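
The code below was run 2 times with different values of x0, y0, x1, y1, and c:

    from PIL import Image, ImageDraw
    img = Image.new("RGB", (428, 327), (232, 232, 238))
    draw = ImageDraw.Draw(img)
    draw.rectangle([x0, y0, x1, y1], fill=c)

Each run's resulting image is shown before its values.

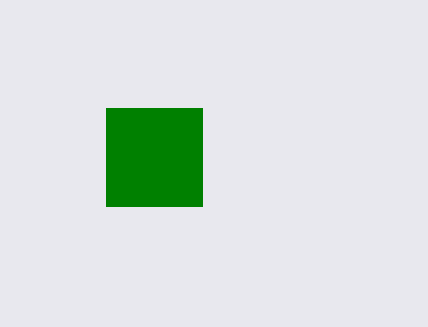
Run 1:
x0 = 106
y0 = 108
x1 = 202
y1 = 206
c = 'green'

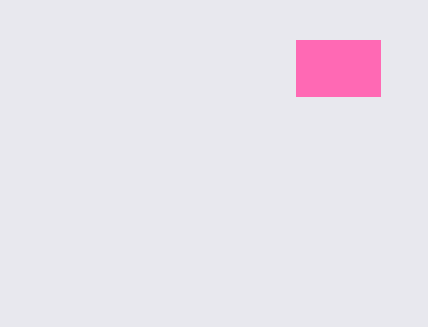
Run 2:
x0 = 296; y0 = 40; x1 = 380; y1 = 96; c = 'hotpink'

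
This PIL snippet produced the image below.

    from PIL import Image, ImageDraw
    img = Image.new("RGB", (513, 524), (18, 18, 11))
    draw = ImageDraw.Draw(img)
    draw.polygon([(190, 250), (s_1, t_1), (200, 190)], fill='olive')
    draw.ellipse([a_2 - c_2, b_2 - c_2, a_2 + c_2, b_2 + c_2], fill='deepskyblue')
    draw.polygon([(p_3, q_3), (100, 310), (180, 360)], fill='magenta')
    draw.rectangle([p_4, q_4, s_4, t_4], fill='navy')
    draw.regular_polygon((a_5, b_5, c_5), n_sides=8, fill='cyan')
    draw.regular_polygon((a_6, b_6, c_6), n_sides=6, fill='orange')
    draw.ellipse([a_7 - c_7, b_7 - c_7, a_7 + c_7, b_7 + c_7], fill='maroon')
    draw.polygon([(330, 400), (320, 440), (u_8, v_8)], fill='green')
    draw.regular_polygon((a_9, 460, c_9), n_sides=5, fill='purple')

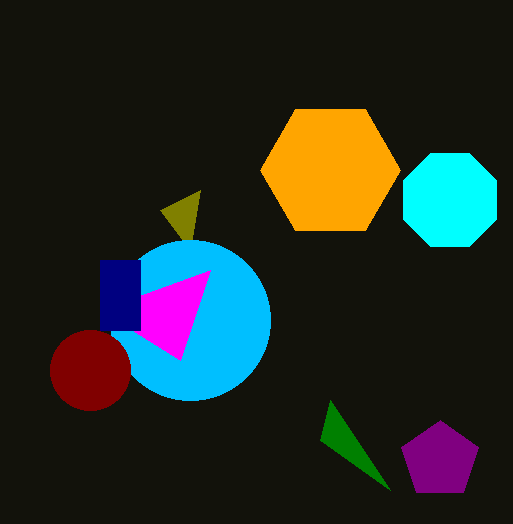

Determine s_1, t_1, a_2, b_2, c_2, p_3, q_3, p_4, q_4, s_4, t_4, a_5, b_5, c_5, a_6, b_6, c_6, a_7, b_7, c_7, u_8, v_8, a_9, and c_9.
s_1 = 160, t_1 = 210, a_2 = 190, b_2 = 320, c_2 = 80, p_3 = 210, q_3 = 270, p_4 = 100, q_4 = 260, s_4 = 140, t_4 = 330, a_5 = 450, b_5 = 200, c_5 = 50, a_6 = 330, b_6 = 170, c_6 = 70, a_7 = 90, b_7 = 370, c_7 = 40, u_8 = 390, v_8 = 490, a_9 = 440, c_9 = 40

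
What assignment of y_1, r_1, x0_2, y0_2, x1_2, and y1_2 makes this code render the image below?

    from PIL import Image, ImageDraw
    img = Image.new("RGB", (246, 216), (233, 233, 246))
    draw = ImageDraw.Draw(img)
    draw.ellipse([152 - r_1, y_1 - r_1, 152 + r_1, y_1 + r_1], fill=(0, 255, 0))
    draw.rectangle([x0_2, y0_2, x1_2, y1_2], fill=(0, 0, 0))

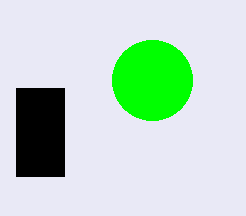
y_1 = 80, r_1 = 40, x0_2 = 16, y0_2 = 88, x1_2 = 64, y1_2 = 176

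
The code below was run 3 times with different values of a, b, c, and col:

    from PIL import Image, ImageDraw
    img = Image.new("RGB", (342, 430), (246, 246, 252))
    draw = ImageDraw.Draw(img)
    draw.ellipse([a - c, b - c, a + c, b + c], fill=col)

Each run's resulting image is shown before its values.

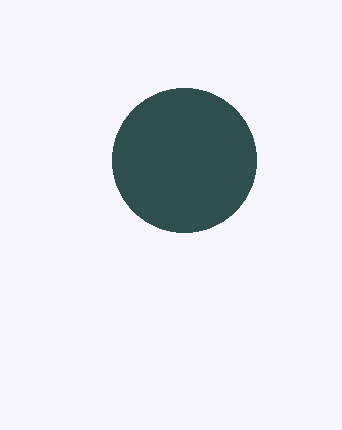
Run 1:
a = 184
b = 160
c = 72
col = 'darkslategray'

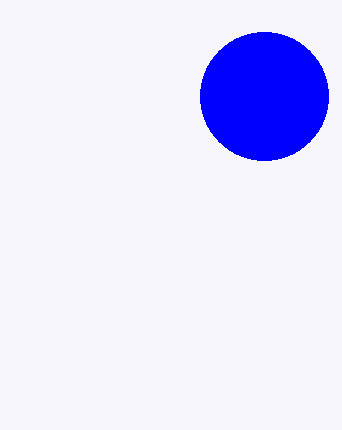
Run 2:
a = 264; b = 96; c = 64; col = 'blue'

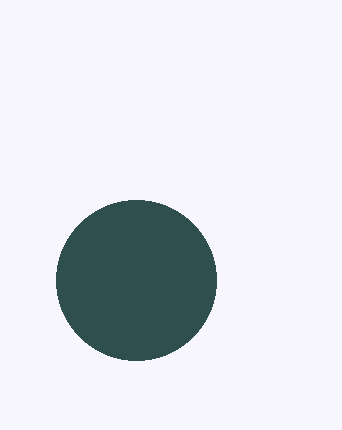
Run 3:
a = 136; b = 280; c = 80; col = 'darkslategray'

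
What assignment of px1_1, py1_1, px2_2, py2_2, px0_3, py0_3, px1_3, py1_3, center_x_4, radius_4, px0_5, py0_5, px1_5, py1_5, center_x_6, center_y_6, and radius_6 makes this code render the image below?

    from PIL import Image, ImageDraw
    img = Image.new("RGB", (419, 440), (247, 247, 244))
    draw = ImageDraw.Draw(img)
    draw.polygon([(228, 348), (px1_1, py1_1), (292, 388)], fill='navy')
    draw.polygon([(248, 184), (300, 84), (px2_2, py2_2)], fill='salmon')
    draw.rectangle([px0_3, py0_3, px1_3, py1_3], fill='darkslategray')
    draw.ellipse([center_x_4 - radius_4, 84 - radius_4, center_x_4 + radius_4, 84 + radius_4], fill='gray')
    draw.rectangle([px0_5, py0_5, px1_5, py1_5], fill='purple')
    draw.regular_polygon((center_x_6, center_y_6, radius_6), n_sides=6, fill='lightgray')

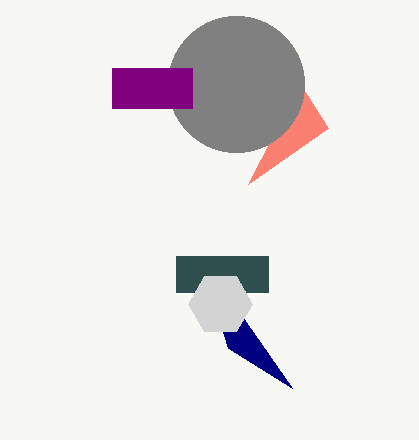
px1_1 = 200; py1_1 = 256; px2_2 = 328; py2_2 = 128; px0_3 = 176; py0_3 = 256; px1_3 = 268; py1_3 = 292; center_x_4 = 236; radius_4 = 68; px0_5 = 112; py0_5 = 68; px1_5 = 192; py1_5 = 108; center_x_6 = 220; center_y_6 = 304; radius_6 = 32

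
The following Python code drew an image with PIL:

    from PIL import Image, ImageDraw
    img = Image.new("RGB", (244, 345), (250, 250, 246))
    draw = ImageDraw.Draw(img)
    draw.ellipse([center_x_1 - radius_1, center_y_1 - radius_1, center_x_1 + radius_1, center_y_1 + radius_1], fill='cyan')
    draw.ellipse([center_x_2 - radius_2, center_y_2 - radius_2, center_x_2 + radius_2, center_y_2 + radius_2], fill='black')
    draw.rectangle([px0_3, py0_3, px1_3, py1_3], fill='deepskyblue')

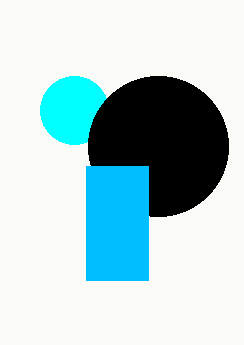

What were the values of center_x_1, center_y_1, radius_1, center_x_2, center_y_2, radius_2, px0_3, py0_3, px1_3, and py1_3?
center_x_1 = 74, center_y_1 = 110, radius_1 = 34, center_x_2 = 158, center_y_2 = 146, radius_2 = 70, px0_3 = 86, py0_3 = 166, px1_3 = 148, py1_3 = 280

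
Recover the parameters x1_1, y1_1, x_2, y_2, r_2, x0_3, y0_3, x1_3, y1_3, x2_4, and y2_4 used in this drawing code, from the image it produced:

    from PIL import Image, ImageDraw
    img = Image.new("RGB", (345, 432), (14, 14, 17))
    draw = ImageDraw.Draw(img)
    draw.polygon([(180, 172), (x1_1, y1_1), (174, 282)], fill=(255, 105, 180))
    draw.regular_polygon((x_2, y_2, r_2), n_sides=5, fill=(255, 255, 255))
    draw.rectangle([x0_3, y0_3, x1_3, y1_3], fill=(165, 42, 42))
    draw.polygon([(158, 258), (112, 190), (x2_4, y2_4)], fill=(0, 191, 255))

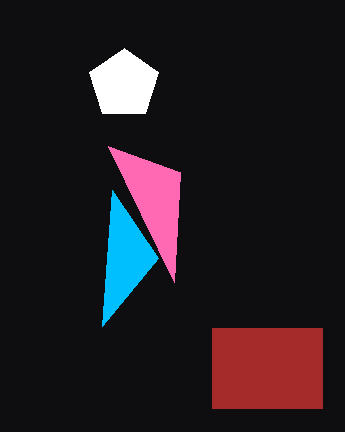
x1_1 = 108, y1_1 = 146, x_2 = 124, y_2 = 84, r_2 = 36, x0_3 = 212, y0_3 = 328, x1_3 = 322, y1_3 = 408, x2_4 = 102, y2_4 = 326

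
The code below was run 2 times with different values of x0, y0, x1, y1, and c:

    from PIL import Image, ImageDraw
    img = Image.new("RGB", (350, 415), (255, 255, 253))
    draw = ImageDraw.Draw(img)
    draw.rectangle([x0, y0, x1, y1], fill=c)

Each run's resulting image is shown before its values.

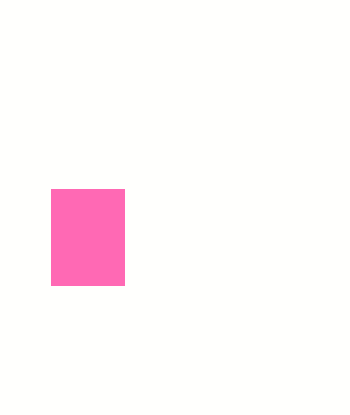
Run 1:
x0 = 51
y0 = 189
x1 = 124
y1 = 285
c = 'hotpink'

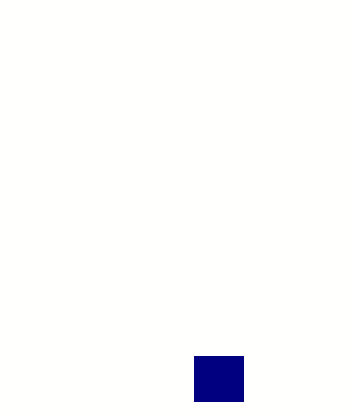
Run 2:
x0 = 194
y0 = 356
x1 = 243
y1 = 401
c = 'navy'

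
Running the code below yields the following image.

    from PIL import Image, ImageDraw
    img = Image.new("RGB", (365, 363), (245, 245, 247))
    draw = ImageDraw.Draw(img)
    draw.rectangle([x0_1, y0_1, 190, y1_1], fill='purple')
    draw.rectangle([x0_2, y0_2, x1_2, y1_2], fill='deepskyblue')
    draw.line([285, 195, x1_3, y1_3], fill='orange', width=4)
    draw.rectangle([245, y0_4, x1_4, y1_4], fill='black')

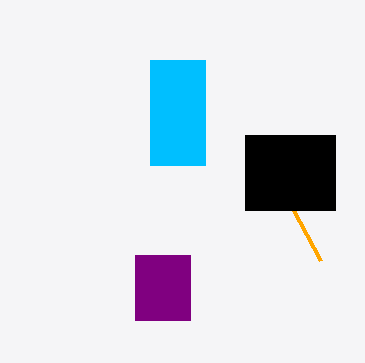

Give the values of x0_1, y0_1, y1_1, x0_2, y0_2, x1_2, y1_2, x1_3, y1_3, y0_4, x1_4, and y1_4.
x0_1 = 135; y0_1 = 255; y1_1 = 320; x0_2 = 150; y0_2 = 60; x1_2 = 205; y1_2 = 165; x1_3 = 320; y1_3 = 260; y0_4 = 135; x1_4 = 335; y1_4 = 210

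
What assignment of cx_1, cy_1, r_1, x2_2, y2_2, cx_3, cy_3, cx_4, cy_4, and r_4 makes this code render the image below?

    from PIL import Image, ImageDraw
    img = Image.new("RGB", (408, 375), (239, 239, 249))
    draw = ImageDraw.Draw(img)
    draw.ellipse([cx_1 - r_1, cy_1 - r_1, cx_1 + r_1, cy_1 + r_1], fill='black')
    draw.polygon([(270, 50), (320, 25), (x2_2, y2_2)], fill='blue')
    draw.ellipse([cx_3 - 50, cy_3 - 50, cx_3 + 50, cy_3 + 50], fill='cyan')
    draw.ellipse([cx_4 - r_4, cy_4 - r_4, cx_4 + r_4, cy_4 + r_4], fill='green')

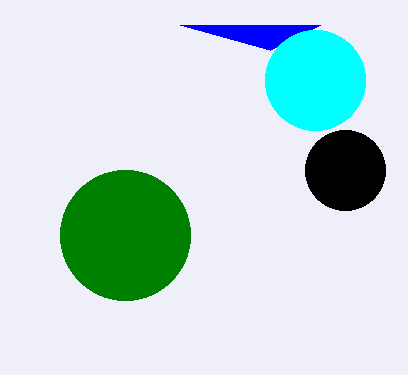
cx_1 = 345
cy_1 = 170
r_1 = 40
x2_2 = 180
y2_2 = 25
cx_3 = 315
cy_3 = 80
cx_4 = 125
cy_4 = 235
r_4 = 65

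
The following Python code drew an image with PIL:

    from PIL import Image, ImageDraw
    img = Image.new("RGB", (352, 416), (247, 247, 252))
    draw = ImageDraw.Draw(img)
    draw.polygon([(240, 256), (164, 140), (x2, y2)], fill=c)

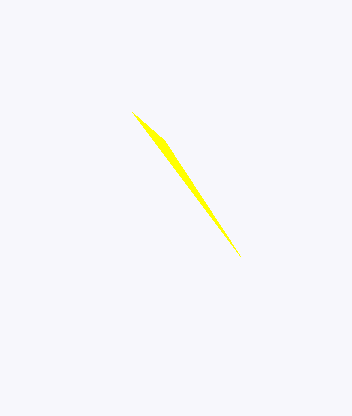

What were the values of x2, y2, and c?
x2 = 132; y2 = 112; c = 'yellow'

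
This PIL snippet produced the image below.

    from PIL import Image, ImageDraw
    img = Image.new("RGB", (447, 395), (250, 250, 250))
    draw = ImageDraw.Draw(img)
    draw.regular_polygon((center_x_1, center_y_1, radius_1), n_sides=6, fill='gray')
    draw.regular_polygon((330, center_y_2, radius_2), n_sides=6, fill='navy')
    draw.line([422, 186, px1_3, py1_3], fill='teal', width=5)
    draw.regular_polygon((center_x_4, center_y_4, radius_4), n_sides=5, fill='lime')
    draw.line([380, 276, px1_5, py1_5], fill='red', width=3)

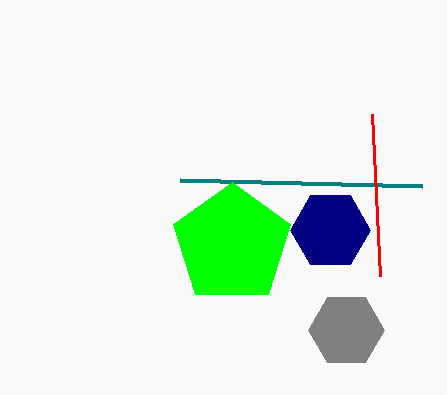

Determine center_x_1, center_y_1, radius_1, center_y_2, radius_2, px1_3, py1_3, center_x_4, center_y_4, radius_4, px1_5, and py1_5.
center_x_1 = 346, center_y_1 = 330, radius_1 = 38, center_y_2 = 230, radius_2 = 40, px1_3 = 180, py1_3 = 180, center_x_4 = 232, center_y_4 = 244, radius_4 = 62, px1_5 = 372, py1_5 = 114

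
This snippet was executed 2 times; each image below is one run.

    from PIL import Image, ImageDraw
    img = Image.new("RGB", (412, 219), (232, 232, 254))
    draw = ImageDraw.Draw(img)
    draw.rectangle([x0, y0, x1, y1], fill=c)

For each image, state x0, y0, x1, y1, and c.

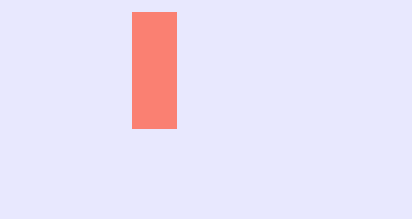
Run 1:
x0 = 132; y0 = 12; x1 = 176; y1 = 128; c = 'salmon'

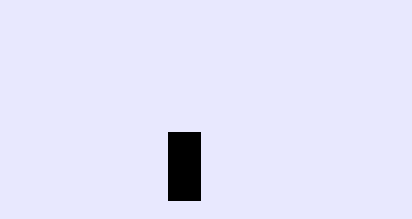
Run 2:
x0 = 168
y0 = 132
x1 = 200
y1 = 200
c = 'black'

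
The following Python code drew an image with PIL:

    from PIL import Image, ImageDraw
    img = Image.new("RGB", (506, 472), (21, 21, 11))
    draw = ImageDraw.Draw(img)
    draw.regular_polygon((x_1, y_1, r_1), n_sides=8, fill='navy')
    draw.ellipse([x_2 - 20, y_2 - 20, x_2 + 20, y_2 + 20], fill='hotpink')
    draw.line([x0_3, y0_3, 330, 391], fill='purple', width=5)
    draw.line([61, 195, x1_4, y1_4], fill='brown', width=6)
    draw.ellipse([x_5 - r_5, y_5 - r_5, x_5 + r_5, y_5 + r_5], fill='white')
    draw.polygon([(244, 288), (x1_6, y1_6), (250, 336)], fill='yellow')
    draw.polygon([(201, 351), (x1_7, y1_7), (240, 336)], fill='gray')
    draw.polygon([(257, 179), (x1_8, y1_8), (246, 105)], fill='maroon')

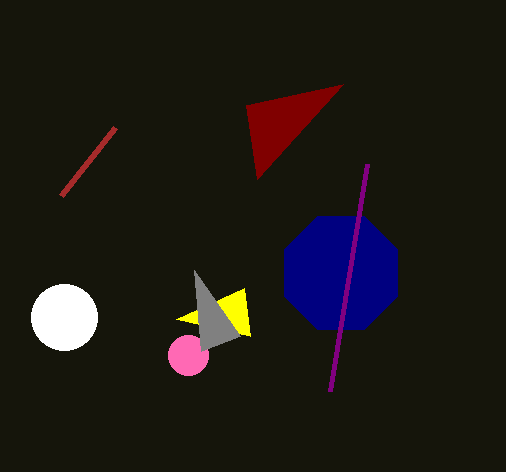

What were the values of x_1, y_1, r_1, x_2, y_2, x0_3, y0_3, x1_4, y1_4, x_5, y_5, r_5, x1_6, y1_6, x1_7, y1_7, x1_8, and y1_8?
x_1 = 341; y_1 = 273; r_1 = 61; x_2 = 188; y_2 = 355; x0_3 = 367; y0_3 = 164; x1_4 = 115; y1_4 = 127; x_5 = 64; y_5 = 317; r_5 = 33; x1_6 = 176; y1_6 = 319; x1_7 = 194; y1_7 = 270; x1_8 = 343; y1_8 = 84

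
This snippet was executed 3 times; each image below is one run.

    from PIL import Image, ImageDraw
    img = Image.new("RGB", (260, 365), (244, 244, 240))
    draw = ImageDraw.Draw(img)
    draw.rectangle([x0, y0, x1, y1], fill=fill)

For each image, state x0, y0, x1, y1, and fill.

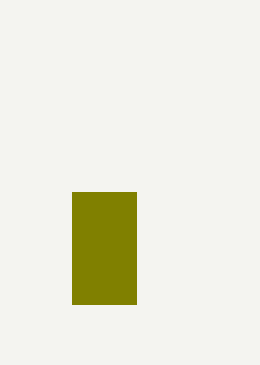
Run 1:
x0 = 72; y0 = 192; x1 = 136; y1 = 304; fill = 'olive'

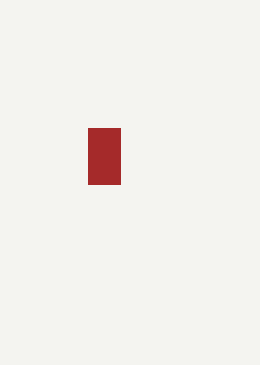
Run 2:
x0 = 88
y0 = 128
x1 = 120
y1 = 184
fill = 'brown'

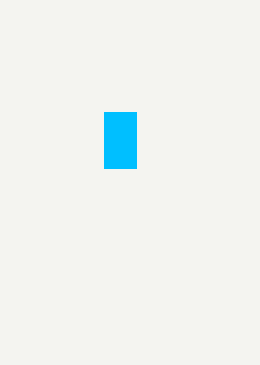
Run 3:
x0 = 104
y0 = 112
x1 = 136
y1 = 168
fill = 'deepskyblue'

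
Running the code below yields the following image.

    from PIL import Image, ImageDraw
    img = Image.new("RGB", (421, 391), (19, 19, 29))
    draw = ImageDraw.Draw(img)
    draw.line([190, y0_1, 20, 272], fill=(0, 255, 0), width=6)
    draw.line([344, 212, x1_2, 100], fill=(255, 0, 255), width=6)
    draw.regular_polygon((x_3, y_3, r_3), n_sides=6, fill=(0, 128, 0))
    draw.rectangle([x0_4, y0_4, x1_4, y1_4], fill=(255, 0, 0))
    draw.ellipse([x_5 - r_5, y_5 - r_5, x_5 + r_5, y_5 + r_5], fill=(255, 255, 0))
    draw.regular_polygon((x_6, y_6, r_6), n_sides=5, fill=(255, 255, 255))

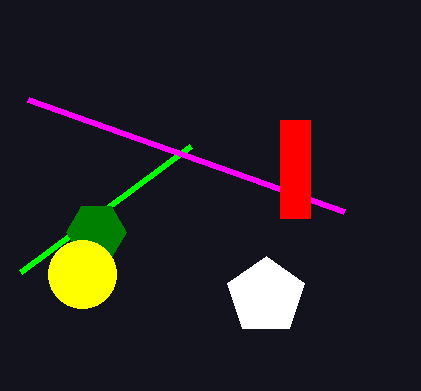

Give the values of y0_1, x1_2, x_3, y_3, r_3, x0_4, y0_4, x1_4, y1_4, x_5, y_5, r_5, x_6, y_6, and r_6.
y0_1 = 146, x1_2 = 28, x_3 = 96, y_3 = 232, r_3 = 30, x0_4 = 280, y0_4 = 120, x1_4 = 310, y1_4 = 218, x_5 = 82, y_5 = 274, r_5 = 34, x_6 = 266, y_6 = 296, r_6 = 40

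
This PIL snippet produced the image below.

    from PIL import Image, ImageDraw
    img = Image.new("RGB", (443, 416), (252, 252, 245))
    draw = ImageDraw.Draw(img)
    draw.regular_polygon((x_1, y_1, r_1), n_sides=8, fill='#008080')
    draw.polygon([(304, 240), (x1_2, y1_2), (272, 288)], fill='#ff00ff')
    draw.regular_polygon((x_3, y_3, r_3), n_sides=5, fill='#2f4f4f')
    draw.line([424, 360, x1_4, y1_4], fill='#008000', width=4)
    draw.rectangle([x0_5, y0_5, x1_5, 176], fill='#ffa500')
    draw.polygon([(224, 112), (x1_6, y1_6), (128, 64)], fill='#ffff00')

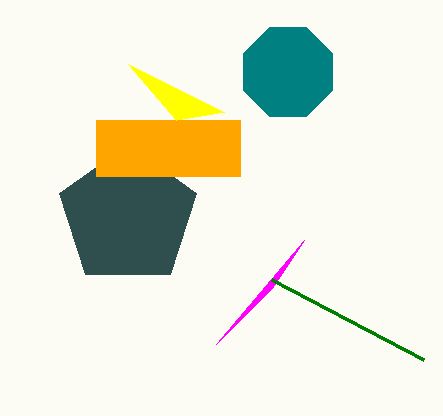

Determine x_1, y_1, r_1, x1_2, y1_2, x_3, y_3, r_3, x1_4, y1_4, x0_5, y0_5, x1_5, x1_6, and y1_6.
x_1 = 288
y_1 = 72
r_1 = 48
x1_2 = 216
y1_2 = 344
x_3 = 128
y_3 = 216
r_3 = 72
x1_4 = 272
y1_4 = 280
x0_5 = 96
y0_5 = 120
x1_5 = 240
x1_6 = 176
y1_6 = 120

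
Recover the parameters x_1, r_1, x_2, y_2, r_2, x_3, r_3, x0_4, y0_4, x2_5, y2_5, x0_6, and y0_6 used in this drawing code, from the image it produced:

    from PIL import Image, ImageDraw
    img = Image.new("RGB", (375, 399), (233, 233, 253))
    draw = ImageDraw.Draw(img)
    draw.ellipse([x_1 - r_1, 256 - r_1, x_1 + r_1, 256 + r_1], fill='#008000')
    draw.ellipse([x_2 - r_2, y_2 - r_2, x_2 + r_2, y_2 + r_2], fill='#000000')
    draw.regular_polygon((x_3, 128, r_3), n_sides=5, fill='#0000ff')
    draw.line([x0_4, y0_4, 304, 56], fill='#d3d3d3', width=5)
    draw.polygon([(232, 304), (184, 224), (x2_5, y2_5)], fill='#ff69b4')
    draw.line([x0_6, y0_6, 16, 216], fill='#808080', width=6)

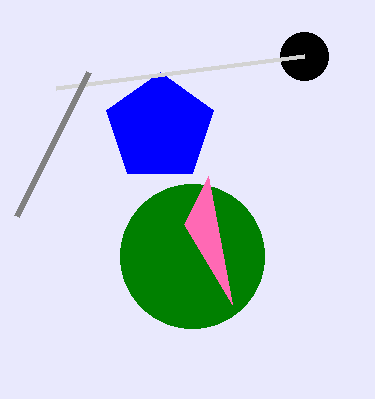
x_1 = 192; r_1 = 72; x_2 = 304; y_2 = 56; r_2 = 24; x_3 = 160; r_3 = 56; x0_4 = 56; y0_4 = 88; x2_5 = 208; y2_5 = 176; x0_6 = 88; y0_6 = 72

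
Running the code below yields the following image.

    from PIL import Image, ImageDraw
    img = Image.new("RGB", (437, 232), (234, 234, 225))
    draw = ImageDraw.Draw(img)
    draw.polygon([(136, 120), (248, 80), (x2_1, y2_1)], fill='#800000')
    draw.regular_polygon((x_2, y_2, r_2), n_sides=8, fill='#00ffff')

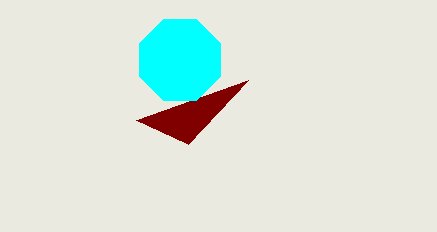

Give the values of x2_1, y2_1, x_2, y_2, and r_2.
x2_1 = 188; y2_1 = 144; x_2 = 180; y_2 = 60; r_2 = 44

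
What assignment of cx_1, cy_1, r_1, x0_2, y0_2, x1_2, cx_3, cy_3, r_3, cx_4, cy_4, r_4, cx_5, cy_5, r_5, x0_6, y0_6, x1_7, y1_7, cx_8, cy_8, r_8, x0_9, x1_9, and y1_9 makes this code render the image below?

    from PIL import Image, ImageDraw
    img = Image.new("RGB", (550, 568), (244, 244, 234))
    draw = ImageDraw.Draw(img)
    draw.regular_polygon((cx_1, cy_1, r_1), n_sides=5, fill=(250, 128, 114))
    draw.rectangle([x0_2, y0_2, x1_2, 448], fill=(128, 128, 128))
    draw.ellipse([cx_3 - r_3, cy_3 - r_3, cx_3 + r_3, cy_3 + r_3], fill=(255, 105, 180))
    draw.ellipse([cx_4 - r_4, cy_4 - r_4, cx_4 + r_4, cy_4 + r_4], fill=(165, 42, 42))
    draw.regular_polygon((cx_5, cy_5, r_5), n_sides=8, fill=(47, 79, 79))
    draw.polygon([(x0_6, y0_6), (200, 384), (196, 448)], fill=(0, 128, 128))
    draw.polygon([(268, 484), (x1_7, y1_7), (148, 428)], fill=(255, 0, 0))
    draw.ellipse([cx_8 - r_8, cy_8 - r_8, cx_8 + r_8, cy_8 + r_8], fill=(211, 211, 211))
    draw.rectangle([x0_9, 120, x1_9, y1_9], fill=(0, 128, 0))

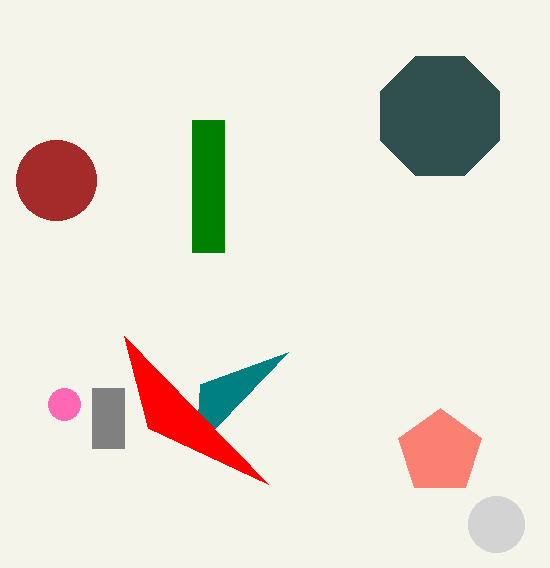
cx_1 = 440
cy_1 = 452
r_1 = 44
x0_2 = 92
y0_2 = 388
x1_2 = 124
cx_3 = 64
cy_3 = 404
r_3 = 16
cx_4 = 56
cy_4 = 180
r_4 = 40
cx_5 = 440
cy_5 = 116
r_5 = 64
x0_6 = 288
y0_6 = 352
x1_7 = 124
y1_7 = 336
cx_8 = 496
cy_8 = 524
r_8 = 28
x0_9 = 192
x1_9 = 224
y1_9 = 252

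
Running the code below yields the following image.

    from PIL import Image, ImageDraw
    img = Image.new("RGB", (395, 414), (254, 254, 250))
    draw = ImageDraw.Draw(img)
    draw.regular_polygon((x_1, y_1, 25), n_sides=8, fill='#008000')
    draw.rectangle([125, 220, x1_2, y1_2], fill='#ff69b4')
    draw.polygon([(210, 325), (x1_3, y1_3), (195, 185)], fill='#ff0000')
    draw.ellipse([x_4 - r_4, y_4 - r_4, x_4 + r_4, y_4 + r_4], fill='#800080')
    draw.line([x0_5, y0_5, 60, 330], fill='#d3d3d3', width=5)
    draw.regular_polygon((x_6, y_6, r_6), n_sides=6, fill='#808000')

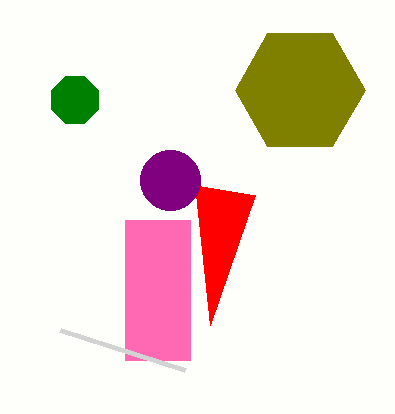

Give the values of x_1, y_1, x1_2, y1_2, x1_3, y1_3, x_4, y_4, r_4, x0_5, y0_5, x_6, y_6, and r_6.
x_1 = 75
y_1 = 100
x1_2 = 190
y1_2 = 360
x1_3 = 255
y1_3 = 195
x_4 = 170
y_4 = 180
r_4 = 30
x0_5 = 185
y0_5 = 370
x_6 = 300
y_6 = 90
r_6 = 65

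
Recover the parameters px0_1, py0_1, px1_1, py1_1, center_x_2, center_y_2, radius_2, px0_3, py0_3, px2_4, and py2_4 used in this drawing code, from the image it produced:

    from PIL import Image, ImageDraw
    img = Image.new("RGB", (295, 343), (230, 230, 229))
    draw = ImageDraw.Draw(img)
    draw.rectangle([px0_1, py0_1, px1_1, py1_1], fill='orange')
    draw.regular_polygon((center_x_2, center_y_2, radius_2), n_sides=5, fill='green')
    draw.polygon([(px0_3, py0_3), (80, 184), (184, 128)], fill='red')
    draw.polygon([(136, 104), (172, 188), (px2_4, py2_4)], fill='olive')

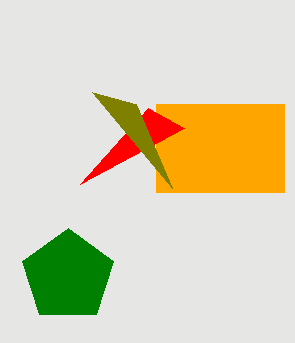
px0_1 = 156
py0_1 = 104
px1_1 = 284
py1_1 = 192
center_x_2 = 68
center_y_2 = 276
radius_2 = 48
px0_3 = 148
py0_3 = 108
px2_4 = 92
py2_4 = 92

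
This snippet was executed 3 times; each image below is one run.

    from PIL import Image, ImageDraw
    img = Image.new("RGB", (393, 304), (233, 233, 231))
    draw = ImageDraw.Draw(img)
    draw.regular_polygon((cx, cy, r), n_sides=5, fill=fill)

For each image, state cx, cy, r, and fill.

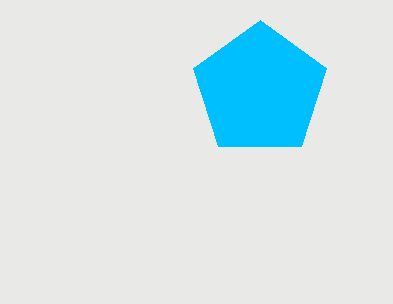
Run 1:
cx = 260
cy = 90
r = 70
fill = 'deepskyblue'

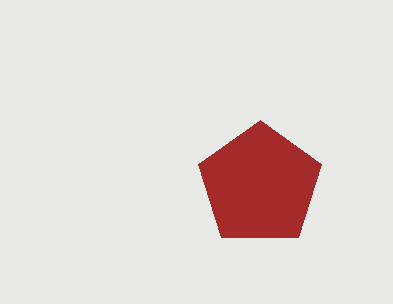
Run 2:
cx = 260, cy = 185, r = 65, fill = 'brown'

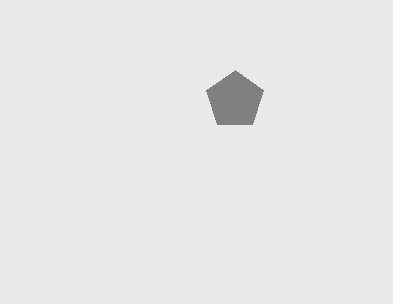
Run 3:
cx = 235
cy = 100
r = 30
fill = 'gray'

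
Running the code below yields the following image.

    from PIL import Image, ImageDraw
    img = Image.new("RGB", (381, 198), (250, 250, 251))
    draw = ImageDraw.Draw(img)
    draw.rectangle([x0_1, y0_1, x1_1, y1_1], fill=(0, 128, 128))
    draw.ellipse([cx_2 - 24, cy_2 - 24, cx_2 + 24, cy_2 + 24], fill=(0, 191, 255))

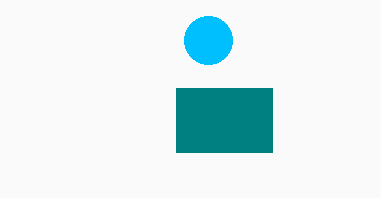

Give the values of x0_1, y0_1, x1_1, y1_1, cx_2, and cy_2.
x0_1 = 176, y0_1 = 88, x1_1 = 272, y1_1 = 152, cx_2 = 208, cy_2 = 40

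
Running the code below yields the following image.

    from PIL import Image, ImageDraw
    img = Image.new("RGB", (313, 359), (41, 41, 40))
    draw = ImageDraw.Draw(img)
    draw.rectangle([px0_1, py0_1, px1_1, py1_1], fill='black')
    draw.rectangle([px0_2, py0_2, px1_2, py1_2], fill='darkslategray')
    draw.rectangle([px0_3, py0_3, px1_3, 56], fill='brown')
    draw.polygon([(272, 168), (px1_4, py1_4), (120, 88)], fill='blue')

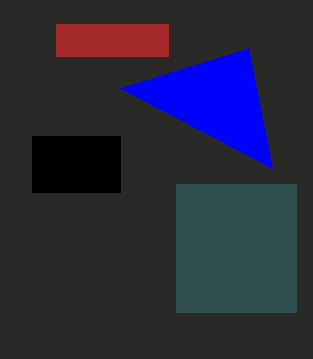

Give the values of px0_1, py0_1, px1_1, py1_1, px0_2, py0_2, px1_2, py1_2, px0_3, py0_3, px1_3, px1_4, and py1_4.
px0_1 = 32, py0_1 = 136, px1_1 = 120, py1_1 = 192, px0_2 = 176, py0_2 = 184, px1_2 = 296, py1_2 = 312, px0_3 = 56, py0_3 = 24, px1_3 = 168, px1_4 = 248, py1_4 = 48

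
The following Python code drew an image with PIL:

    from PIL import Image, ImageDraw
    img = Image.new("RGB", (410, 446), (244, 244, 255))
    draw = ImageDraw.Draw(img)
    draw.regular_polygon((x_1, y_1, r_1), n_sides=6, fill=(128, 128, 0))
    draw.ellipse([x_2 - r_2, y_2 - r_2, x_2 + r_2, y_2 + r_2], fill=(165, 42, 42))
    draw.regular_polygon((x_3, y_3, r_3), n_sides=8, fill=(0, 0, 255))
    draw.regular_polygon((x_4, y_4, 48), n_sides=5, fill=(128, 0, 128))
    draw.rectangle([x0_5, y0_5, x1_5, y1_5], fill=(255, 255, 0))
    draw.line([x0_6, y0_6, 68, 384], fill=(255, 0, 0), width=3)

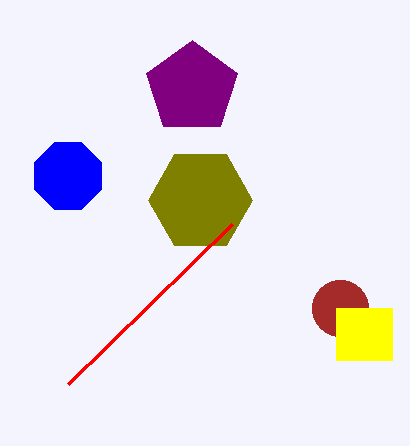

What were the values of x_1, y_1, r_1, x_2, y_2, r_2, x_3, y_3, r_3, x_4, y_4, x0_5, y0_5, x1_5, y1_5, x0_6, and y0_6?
x_1 = 200; y_1 = 200; r_1 = 52; x_2 = 340; y_2 = 308; r_2 = 28; x_3 = 68; y_3 = 176; r_3 = 36; x_4 = 192; y_4 = 88; x0_5 = 336; y0_5 = 308; x1_5 = 392; y1_5 = 360; x0_6 = 232; y0_6 = 224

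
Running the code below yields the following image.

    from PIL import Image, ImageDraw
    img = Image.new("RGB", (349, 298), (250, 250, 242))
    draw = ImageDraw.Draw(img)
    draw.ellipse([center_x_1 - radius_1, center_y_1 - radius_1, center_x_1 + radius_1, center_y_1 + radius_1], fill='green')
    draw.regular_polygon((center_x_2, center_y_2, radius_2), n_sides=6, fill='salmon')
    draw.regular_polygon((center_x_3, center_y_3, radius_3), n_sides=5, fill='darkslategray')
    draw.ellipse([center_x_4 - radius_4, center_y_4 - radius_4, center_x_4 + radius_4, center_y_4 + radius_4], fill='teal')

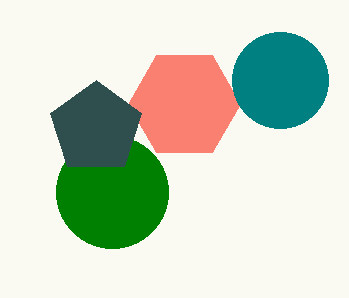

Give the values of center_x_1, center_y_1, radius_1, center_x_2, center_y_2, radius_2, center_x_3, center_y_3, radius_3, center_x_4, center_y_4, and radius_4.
center_x_1 = 112, center_y_1 = 192, radius_1 = 56, center_x_2 = 184, center_y_2 = 104, radius_2 = 56, center_x_3 = 96, center_y_3 = 128, radius_3 = 48, center_x_4 = 280, center_y_4 = 80, radius_4 = 48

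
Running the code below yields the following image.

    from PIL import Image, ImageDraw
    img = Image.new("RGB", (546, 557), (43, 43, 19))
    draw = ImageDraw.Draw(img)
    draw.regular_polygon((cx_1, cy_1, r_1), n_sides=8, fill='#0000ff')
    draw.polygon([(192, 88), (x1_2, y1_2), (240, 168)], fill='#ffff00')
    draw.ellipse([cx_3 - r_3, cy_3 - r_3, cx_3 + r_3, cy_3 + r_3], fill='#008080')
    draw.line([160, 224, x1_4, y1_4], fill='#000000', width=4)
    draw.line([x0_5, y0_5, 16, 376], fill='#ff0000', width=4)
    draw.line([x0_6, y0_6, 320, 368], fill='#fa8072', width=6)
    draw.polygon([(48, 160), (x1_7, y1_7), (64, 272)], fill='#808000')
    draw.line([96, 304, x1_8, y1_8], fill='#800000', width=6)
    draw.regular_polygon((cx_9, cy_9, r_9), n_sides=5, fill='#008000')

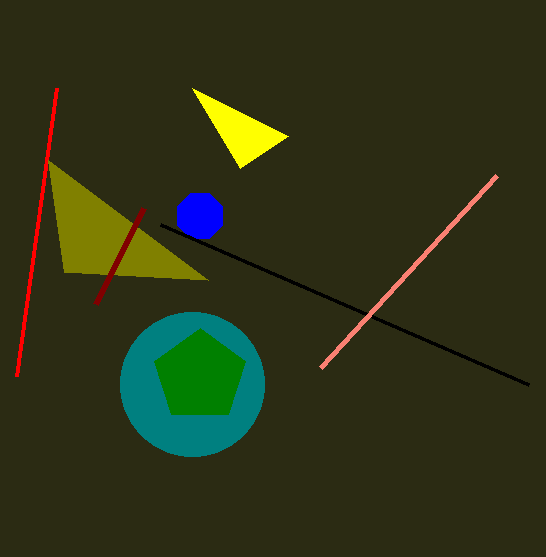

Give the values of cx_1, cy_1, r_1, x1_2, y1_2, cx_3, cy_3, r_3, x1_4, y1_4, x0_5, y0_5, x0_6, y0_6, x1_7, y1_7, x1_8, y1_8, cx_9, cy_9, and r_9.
cx_1 = 200, cy_1 = 216, r_1 = 24, x1_2 = 288, y1_2 = 136, cx_3 = 192, cy_3 = 384, r_3 = 72, x1_4 = 528, y1_4 = 384, x0_5 = 56, y0_5 = 88, x0_6 = 496, y0_6 = 176, x1_7 = 208, y1_7 = 280, x1_8 = 144, y1_8 = 208, cx_9 = 200, cy_9 = 376, r_9 = 48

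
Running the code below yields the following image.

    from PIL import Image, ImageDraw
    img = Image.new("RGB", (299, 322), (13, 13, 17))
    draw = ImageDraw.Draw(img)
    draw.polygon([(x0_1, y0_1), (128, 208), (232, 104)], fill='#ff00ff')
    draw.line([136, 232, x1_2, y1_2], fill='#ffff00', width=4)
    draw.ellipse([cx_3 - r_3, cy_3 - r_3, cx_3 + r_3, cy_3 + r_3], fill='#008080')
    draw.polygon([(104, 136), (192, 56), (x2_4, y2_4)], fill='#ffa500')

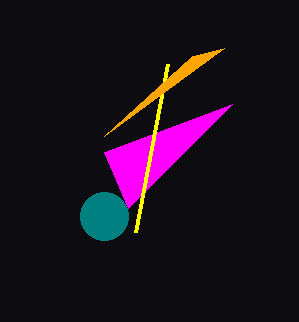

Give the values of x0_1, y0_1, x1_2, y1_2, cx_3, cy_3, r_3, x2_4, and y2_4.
x0_1 = 104, y0_1 = 152, x1_2 = 168, y1_2 = 64, cx_3 = 104, cy_3 = 216, r_3 = 24, x2_4 = 224, y2_4 = 48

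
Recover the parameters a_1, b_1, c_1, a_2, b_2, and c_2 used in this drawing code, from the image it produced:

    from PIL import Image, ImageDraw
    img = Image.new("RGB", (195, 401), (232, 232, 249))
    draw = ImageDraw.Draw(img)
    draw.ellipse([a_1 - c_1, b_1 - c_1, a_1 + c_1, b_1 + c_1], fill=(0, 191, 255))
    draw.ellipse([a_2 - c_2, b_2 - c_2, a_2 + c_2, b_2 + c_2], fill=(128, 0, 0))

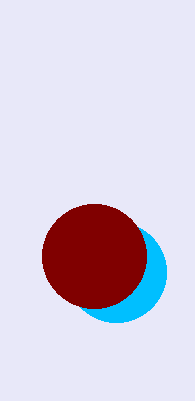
a_1 = 116; b_1 = 272; c_1 = 50; a_2 = 94; b_2 = 256; c_2 = 52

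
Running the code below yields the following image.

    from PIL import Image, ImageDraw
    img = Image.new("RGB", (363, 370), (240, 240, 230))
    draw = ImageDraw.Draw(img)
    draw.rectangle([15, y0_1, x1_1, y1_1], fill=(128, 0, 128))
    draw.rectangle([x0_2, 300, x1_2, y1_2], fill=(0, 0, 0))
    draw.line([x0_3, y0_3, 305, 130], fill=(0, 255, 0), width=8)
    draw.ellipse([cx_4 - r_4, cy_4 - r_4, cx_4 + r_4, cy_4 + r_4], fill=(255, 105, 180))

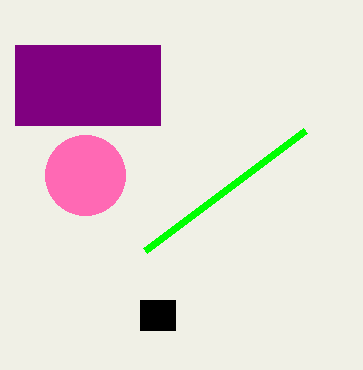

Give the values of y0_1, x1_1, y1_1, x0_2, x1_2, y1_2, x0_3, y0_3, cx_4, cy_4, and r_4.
y0_1 = 45, x1_1 = 160, y1_1 = 125, x0_2 = 140, x1_2 = 175, y1_2 = 330, x0_3 = 145, y0_3 = 250, cx_4 = 85, cy_4 = 175, r_4 = 40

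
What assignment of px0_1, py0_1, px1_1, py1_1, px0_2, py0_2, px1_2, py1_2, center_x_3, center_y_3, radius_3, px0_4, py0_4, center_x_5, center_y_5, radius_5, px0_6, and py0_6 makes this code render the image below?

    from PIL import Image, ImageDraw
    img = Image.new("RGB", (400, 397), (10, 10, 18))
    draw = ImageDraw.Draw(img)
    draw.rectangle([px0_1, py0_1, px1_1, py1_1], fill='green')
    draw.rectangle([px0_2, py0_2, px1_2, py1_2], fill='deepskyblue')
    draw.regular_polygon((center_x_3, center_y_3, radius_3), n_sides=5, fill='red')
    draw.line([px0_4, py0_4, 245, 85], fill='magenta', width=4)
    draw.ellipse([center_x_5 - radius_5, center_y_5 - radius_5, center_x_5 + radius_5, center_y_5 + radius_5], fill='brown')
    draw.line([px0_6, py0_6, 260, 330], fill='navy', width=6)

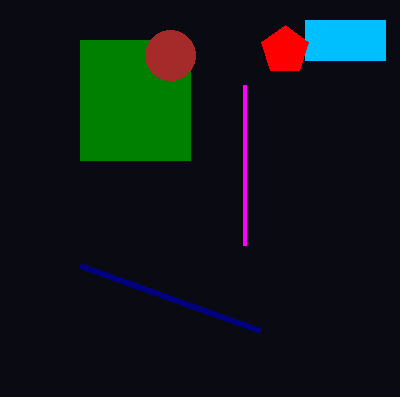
px0_1 = 80; py0_1 = 40; px1_1 = 190; py1_1 = 160; px0_2 = 305; py0_2 = 20; px1_2 = 385; py1_2 = 60; center_x_3 = 285; center_y_3 = 50; radius_3 = 25; px0_4 = 245; py0_4 = 245; center_x_5 = 170; center_y_5 = 55; radius_5 = 25; px0_6 = 80; py0_6 = 265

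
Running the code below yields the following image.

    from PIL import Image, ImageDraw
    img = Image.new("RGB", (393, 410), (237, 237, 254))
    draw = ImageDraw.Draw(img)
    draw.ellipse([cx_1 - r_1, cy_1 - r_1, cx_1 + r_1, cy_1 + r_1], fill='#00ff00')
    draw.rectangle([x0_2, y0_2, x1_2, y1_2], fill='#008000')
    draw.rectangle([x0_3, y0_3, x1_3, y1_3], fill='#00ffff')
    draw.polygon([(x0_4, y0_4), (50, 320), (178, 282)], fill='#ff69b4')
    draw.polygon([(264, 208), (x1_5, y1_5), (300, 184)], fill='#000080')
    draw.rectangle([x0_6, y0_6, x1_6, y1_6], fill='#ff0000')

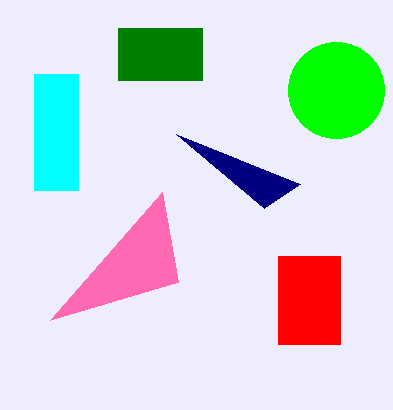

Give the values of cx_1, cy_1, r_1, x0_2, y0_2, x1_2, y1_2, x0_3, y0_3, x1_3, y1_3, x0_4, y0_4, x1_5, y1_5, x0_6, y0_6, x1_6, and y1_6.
cx_1 = 336; cy_1 = 90; r_1 = 48; x0_2 = 118; y0_2 = 28; x1_2 = 202; y1_2 = 80; x0_3 = 34; y0_3 = 74; x1_3 = 78; y1_3 = 190; x0_4 = 162; y0_4 = 192; x1_5 = 176; y1_5 = 134; x0_6 = 278; y0_6 = 256; x1_6 = 340; y1_6 = 344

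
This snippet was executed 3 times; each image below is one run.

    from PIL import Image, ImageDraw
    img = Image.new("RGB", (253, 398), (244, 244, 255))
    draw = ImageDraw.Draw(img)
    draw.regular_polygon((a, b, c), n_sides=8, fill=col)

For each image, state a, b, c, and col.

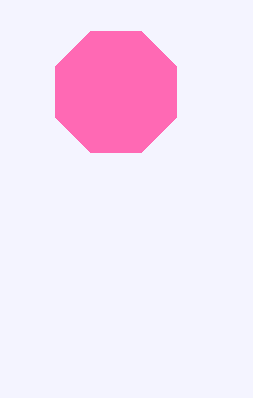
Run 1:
a = 116, b = 92, c = 66, col = 'hotpink'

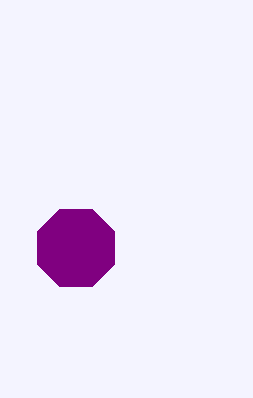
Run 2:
a = 76, b = 248, c = 42, col = 'purple'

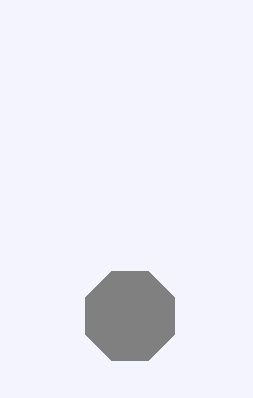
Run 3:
a = 130, b = 316, c = 48, col = 'gray'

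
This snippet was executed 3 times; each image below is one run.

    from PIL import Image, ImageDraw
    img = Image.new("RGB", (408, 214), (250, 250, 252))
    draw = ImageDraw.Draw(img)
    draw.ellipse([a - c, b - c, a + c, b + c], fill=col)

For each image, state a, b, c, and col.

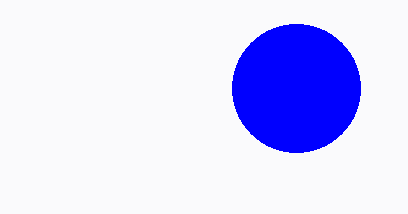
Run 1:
a = 296, b = 88, c = 64, col = 'blue'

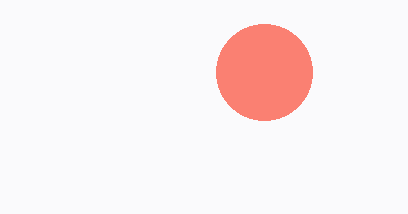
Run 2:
a = 264; b = 72; c = 48; col = 'salmon'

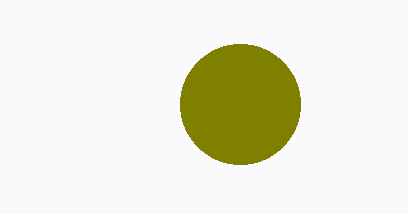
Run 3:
a = 240
b = 104
c = 60
col = 'olive'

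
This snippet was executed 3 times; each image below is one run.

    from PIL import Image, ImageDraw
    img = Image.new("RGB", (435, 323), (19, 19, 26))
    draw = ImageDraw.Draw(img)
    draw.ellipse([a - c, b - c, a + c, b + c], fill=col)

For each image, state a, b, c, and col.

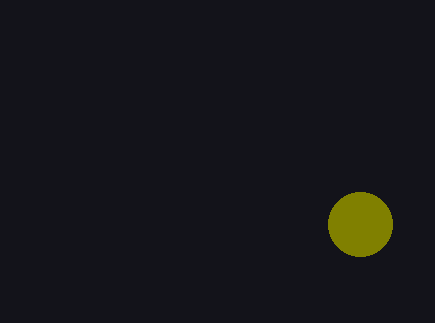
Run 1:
a = 360, b = 224, c = 32, col = 'olive'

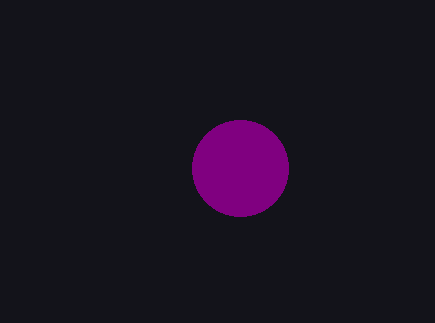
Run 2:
a = 240; b = 168; c = 48; col = 'purple'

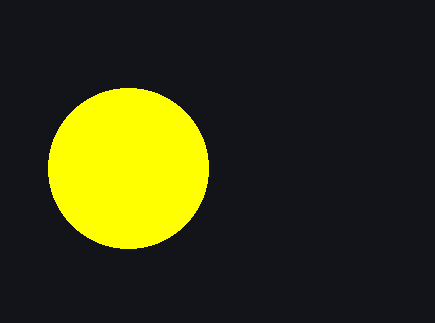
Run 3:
a = 128
b = 168
c = 80
col = 'yellow'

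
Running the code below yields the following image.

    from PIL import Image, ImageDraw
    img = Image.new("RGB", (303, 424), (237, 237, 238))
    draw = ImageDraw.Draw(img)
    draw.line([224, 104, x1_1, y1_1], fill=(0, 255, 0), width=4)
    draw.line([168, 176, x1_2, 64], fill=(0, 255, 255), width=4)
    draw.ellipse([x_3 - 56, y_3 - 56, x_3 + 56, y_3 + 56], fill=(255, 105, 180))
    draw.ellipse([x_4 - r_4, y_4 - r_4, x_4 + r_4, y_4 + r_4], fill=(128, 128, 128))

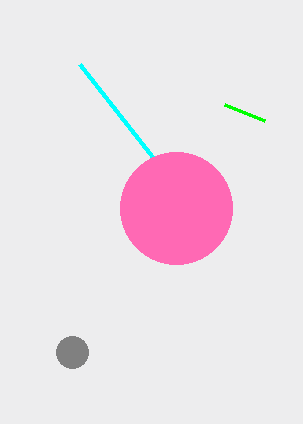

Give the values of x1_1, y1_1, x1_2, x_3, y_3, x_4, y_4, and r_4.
x1_1 = 264
y1_1 = 120
x1_2 = 80
x_3 = 176
y_3 = 208
x_4 = 72
y_4 = 352
r_4 = 16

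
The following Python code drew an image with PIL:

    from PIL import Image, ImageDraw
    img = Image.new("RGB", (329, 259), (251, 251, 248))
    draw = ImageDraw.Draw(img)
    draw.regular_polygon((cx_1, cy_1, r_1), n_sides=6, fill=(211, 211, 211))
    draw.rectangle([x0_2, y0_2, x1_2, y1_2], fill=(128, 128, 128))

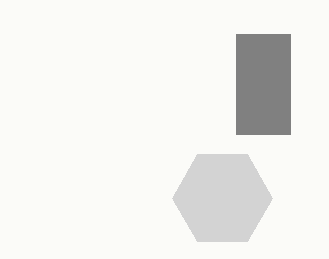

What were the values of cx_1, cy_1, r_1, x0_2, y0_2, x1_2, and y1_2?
cx_1 = 222; cy_1 = 198; r_1 = 50; x0_2 = 236; y0_2 = 34; x1_2 = 290; y1_2 = 134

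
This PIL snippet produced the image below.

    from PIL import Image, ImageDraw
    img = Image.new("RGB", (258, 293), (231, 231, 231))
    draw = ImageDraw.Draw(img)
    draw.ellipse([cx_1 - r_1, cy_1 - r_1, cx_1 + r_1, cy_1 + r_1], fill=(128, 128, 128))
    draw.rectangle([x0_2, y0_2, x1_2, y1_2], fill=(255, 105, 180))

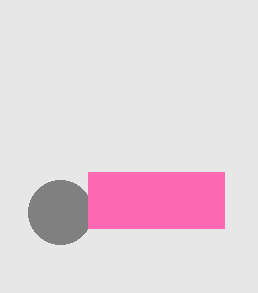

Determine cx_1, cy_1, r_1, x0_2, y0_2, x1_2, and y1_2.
cx_1 = 60; cy_1 = 212; r_1 = 32; x0_2 = 88; y0_2 = 172; x1_2 = 224; y1_2 = 228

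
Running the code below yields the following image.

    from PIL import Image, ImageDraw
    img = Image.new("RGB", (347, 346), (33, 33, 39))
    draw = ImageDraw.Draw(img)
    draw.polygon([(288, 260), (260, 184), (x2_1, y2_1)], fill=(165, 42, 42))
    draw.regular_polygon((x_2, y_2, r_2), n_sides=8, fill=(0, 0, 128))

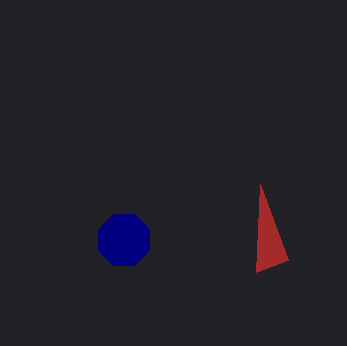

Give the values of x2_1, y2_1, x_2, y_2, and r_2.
x2_1 = 256
y2_1 = 272
x_2 = 124
y_2 = 240
r_2 = 28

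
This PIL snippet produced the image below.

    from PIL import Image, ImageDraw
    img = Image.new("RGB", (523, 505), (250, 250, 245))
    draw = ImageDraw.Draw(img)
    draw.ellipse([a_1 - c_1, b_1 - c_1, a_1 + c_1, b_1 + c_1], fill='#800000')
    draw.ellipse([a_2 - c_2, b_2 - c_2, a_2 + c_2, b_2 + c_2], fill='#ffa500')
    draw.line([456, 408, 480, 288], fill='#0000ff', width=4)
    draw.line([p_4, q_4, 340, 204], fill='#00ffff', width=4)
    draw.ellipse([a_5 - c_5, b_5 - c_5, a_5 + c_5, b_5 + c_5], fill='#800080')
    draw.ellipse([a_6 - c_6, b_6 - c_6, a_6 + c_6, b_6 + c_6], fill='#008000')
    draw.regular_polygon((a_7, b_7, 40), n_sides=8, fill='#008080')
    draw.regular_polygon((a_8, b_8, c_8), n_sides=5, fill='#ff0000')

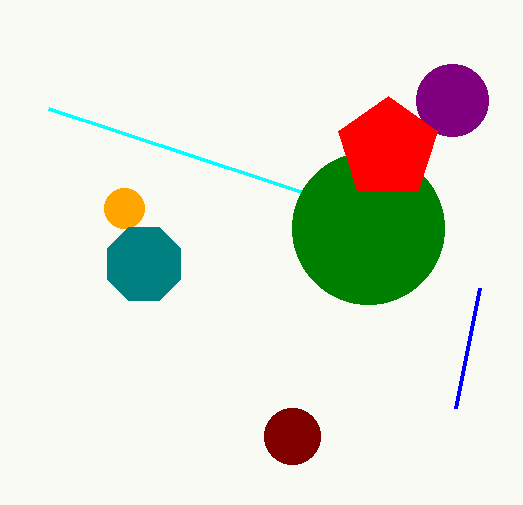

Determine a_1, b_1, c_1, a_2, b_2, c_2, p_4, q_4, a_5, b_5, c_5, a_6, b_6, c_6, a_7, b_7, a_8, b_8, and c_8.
a_1 = 292; b_1 = 436; c_1 = 28; a_2 = 124; b_2 = 208; c_2 = 20; p_4 = 48; q_4 = 108; a_5 = 452; b_5 = 100; c_5 = 36; a_6 = 368; b_6 = 228; c_6 = 76; a_7 = 144; b_7 = 264; a_8 = 388; b_8 = 148; c_8 = 52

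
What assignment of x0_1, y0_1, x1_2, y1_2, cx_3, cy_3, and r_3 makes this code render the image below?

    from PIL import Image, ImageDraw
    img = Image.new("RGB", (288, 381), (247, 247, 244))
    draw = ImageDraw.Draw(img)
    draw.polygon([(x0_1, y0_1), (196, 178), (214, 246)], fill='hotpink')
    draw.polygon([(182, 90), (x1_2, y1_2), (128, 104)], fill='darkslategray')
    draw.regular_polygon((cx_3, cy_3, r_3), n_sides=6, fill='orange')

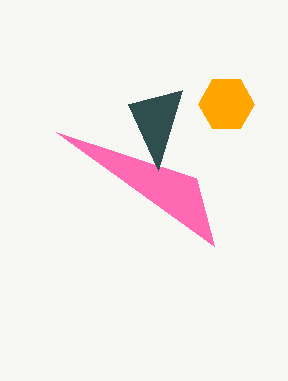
x0_1 = 56
y0_1 = 132
x1_2 = 158
y1_2 = 170
cx_3 = 226
cy_3 = 104
r_3 = 28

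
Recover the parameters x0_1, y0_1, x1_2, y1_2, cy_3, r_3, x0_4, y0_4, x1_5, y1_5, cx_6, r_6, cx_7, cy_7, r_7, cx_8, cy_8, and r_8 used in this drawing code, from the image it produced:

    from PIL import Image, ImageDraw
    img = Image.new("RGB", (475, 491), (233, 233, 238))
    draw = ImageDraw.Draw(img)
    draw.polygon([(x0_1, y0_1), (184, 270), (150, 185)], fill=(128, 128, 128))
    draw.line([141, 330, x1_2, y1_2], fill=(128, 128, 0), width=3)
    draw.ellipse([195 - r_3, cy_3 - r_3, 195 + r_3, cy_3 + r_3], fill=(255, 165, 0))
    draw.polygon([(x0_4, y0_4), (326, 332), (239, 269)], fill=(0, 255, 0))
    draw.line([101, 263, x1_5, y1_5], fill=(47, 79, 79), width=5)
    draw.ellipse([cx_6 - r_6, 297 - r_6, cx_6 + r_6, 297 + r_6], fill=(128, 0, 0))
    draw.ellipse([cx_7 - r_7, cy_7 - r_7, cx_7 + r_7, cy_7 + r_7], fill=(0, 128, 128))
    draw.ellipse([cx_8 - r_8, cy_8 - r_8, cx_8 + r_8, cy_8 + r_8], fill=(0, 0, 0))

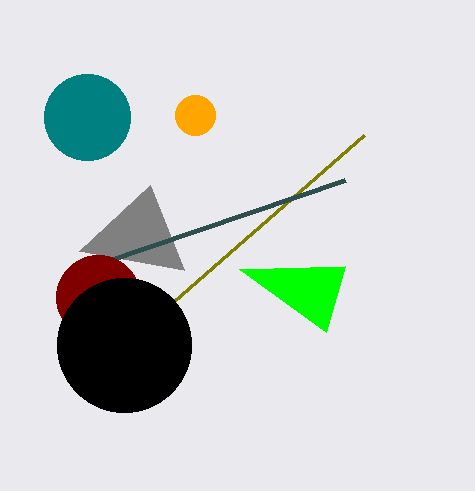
x0_1 = 79
y0_1 = 251
x1_2 = 364
y1_2 = 135
cy_3 = 115
r_3 = 20
x0_4 = 345
y0_4 = 266
x1_5 = 345
y1_5 = 180
cx_6 = 98
r_6 = 42
cx_7 = 87
cy_7 = 117
r_7 = 43
cx_8 = 124
cy_8 = 345
r_8 = 67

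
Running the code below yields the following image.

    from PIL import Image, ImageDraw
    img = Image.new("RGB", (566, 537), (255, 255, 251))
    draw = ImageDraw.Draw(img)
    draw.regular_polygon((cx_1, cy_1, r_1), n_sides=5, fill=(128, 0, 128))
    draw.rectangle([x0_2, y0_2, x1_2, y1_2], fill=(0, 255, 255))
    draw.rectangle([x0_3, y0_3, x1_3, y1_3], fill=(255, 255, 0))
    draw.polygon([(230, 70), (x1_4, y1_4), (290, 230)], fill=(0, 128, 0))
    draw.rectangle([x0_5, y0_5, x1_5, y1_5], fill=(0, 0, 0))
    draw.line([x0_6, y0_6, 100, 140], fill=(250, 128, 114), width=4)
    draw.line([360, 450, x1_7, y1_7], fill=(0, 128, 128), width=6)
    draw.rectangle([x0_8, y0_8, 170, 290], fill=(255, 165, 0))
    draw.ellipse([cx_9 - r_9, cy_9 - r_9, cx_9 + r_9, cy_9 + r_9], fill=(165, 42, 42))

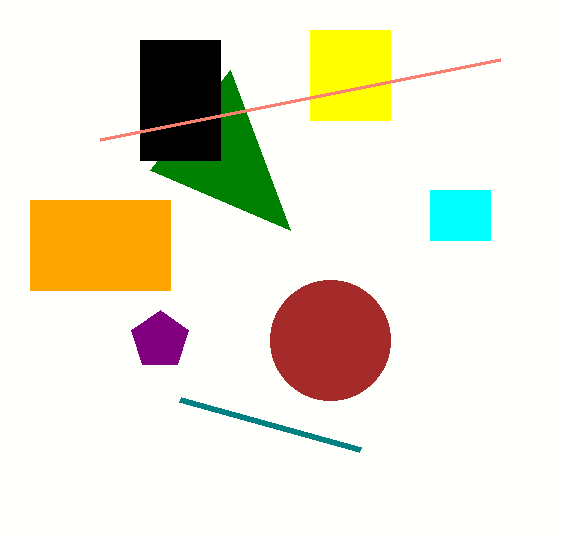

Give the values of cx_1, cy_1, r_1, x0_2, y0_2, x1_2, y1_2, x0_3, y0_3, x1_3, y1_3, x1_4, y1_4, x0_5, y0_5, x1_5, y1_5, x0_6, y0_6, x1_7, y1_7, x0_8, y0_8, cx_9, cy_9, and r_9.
cx_1 = 160; cy_1 = 340; r_1 = 30; x0_2 = 430; y0_2 = 190; x1_2 = 490; y1_2 = 240; x0_3 = 310; y0_3 = 30; x1_3 = 390; y1_3 = 120; x1_4 = 150; y1_4 = 170; x0_5 = 140; y0_5 = 40; x1_5 = 220; y1_5 = 160; x0_6 = 500; y0_6 = 60; x1_7 = 180; y1_7 = 400; x0_8 = 30; y0_8 = 200; cx_9 = 330; cy_9 = 340; r_9 = 60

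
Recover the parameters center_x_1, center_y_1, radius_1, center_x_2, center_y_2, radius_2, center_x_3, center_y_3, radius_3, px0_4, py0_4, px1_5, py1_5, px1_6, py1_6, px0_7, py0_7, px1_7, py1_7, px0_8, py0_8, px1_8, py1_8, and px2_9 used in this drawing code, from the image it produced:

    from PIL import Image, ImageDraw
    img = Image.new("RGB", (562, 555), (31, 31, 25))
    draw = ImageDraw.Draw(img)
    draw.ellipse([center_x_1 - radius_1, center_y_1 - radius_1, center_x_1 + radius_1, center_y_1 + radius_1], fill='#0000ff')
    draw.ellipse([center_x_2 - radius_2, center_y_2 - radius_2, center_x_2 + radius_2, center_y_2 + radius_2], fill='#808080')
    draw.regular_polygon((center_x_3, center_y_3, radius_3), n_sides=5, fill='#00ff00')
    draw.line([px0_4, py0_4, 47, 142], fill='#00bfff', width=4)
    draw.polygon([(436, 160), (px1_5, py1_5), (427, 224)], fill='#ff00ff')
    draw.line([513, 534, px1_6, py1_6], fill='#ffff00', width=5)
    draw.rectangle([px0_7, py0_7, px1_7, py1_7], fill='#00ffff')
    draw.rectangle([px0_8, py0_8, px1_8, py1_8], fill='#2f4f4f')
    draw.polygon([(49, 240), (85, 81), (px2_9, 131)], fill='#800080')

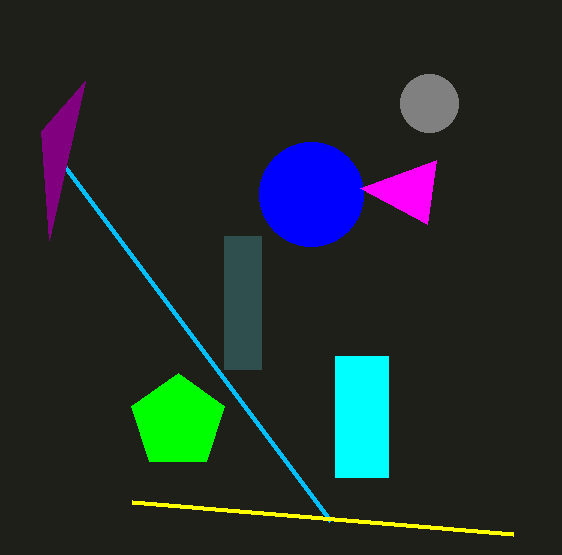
center_x_1 = 311, center_y_1 = 194, radius_1 = 52, center_x_2 = 429, center_y_2 = 103, radius_2 = 29, center_x_3 = 178, center_y_3 = 422, radius_3 = 49, px0_4 = 331, py0_4 = 521, px1_5 = 360, py1_5 = 188, px1_6 = 132, py1_6 = 502, px0_7 = 335, py0_7 = 356, px1_7 = 388, py1_7 = 477, px0_8 = 224, py0_8 = 236, px1_8 = 261, py1_8 = 369, px2_9 = 41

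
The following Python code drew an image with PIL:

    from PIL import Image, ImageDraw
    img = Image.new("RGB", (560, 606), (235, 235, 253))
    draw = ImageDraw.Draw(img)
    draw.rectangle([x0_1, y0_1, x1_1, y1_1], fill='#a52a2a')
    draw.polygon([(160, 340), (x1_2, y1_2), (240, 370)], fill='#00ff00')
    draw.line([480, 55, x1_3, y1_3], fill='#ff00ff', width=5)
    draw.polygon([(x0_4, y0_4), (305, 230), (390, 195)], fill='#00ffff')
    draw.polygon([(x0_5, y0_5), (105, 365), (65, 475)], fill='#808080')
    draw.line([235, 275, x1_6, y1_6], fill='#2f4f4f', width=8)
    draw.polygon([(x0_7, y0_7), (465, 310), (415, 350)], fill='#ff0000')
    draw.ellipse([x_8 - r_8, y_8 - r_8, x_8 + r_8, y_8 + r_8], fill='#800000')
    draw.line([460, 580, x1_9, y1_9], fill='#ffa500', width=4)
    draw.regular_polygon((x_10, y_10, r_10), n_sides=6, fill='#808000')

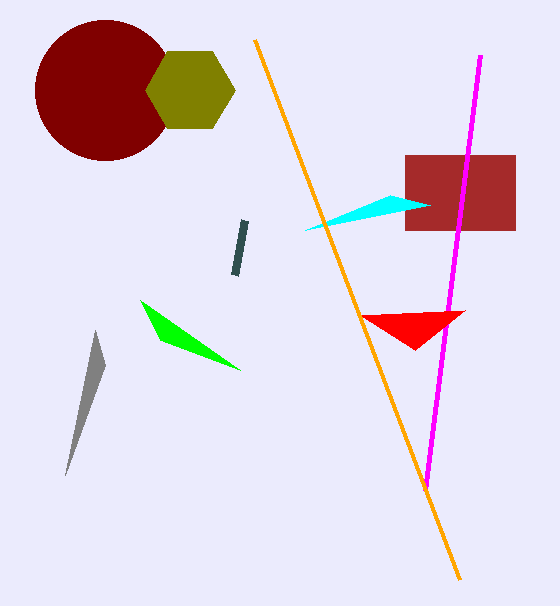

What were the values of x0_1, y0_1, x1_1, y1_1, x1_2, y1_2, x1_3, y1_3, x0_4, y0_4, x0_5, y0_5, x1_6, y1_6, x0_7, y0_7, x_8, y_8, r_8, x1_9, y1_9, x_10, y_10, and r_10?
x0_1 = 405, y0_1 = 155, x1_1 = 515, y1_1 = 230, x1_2 = 140, y1_2 = 300, x1_3 = 425, y1_3 = 490, x0_4 = 430, y0_4 = 205, x0_5 = 95, y0_5 = 330, x1_6 = 245, y1_6 = 220, x0_7 = 360, y0_7 = 315, x_8 = 105, y_8 = 90, r_8 = 70, x1_9 = 255, y1_9 = 40, x_10 = 190, y_10 = 90, r_10 = 45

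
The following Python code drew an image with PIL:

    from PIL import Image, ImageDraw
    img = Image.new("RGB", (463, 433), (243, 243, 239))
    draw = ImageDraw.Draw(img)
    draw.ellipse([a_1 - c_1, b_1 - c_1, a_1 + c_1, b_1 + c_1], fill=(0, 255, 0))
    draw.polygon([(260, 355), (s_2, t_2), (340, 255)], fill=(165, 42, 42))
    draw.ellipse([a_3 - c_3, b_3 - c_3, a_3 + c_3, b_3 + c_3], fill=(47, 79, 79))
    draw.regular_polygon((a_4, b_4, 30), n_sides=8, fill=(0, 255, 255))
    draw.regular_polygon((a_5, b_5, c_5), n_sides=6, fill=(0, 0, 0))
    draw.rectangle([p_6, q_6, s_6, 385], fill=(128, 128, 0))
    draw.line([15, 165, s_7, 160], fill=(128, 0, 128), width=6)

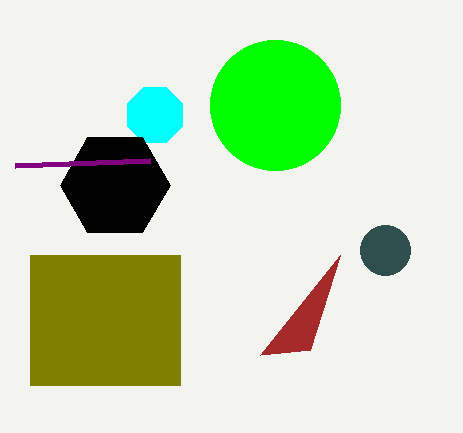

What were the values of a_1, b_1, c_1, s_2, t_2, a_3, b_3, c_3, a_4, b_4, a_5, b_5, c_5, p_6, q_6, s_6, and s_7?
a_1 = 275
b_1 = 105
c_1 = 65
s_2 = 310
t_2 = 350
a_3 = 385
b_3 = 250
c_3 = 25
a_4 = 155
b_4 = 115
a_5 = 115
b_5 = 185
c_5 = 55
p_6 = 30
q_6 = 255
s_6 = 180
s_7 = 150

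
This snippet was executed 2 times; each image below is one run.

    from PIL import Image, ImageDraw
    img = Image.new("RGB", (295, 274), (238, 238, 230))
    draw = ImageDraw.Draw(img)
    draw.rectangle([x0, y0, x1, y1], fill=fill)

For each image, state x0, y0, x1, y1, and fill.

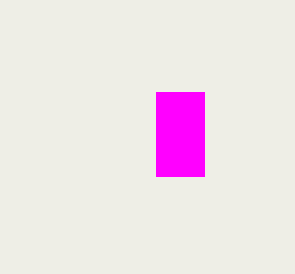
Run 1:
x0 = 156; y0 = 92; x1 = 204; y1 = 176; fill = 'magenta'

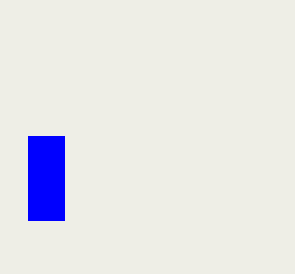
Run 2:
x0 = 28
y0 = 136
x1 = 64
y1 = 220
fill = 'blue'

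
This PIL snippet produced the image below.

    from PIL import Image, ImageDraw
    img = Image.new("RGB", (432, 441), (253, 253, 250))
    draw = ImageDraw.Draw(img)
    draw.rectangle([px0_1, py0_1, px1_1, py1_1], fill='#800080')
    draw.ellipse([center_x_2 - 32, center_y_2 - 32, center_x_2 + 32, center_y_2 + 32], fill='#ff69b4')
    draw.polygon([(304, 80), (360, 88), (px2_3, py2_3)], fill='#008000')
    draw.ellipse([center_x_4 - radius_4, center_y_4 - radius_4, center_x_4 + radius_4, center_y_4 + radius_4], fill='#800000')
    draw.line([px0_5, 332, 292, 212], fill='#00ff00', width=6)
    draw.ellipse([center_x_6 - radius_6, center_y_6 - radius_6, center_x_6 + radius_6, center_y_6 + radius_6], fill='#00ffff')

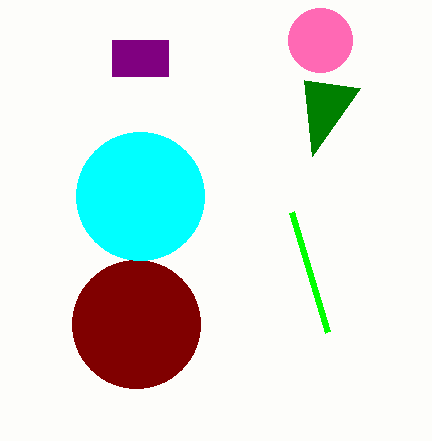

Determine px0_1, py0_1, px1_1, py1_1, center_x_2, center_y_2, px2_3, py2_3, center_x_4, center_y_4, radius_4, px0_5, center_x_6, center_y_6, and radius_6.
px0_1 = 112
py0_1 = 40
px1_1 = 168
py1_1 = 76
center_x_2 = 320
center_y_2 = 40
px2_3 = 312
py2_3 = 156
center_x_4 = 136
center_y_4 = 324
radius_4 = 64
px0_5 = 328
center_x_6 = 140
center_y_6 = 196
radius_6 = 64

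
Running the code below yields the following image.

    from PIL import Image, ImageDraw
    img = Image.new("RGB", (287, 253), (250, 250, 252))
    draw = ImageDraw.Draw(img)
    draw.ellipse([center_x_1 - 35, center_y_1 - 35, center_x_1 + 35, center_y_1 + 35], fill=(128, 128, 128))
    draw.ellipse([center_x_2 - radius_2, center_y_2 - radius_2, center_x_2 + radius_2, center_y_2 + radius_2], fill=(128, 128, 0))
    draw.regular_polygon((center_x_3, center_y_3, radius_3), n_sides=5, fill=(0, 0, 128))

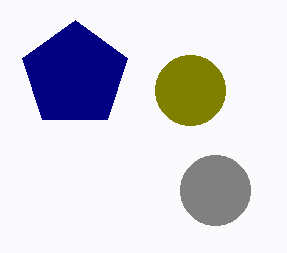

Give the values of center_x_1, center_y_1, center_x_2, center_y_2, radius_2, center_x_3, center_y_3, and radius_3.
center_x_1 = 215
center_y_1 = 190
center_x_2 = 190
center_y_2 = 90
radius_2 = 35
center_x_3 = 75
center_y_3 = 75
radius_3 = 55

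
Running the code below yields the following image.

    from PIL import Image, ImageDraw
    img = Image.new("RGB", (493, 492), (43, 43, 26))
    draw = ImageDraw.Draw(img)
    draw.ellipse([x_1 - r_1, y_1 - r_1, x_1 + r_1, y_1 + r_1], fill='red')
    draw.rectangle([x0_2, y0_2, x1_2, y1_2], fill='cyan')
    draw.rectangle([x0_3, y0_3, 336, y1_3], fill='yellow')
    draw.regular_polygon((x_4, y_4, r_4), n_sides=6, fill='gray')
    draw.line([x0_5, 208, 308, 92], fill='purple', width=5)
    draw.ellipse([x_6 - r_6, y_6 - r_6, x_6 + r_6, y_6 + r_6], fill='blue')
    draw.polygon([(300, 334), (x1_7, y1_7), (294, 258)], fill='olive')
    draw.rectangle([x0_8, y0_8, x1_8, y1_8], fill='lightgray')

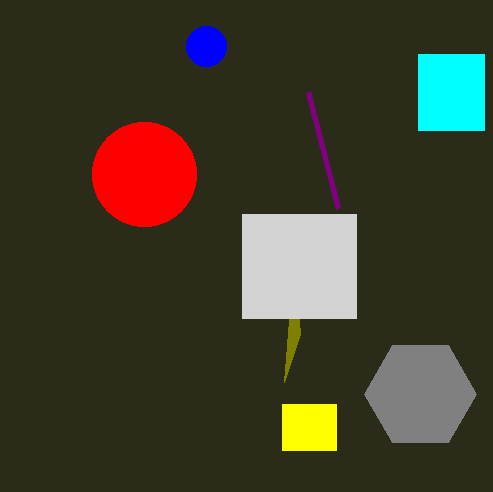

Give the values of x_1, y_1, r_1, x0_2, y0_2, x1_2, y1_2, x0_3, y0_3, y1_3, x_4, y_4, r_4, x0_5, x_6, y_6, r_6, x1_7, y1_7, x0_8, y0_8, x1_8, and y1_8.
x_1 = 144, y_1 = 174, r_1 = 52, x0_2 = 418, y0_2 = 54, x1_2 = 484, y1_2 = 130, x0_3 = 282, y0_3 = 404, y1_3 = 450, x_4 = 420, y_4 = 394, r_4 = 56, x0_5 = 338, x_6 = 206, y_6 = 46, r_6 = 20, x1_7 = 284, y1_7 = 382, x0_8 = 242, y0_8 = 214, x1_8 = 356, y1_8 = 318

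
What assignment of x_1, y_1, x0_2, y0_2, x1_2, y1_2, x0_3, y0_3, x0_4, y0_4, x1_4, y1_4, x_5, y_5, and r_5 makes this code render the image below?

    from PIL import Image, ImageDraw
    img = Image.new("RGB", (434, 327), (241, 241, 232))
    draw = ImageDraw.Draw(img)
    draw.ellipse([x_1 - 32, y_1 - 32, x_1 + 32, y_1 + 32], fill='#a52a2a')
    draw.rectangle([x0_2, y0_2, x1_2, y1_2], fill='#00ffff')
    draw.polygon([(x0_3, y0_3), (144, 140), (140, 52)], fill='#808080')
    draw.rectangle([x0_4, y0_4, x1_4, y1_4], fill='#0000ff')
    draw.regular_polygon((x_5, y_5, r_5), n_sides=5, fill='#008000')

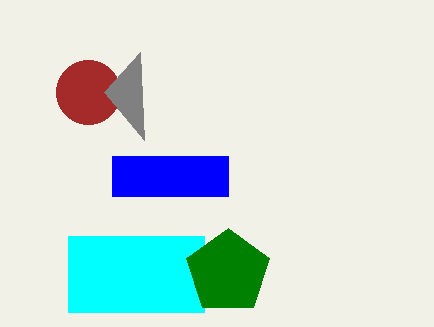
x_1 = 88
y_1 = 92
x0_2 = 68
y0_2 = 236
x1_2 = 204
y1_2 = 312
x0_3 = 104
y0_3 = 92
x0_4 = 112
y0_4 = 156
x1_4 = 228
y1_4 = 196
x_5 = 228
y_5 = 272
r_5 = 44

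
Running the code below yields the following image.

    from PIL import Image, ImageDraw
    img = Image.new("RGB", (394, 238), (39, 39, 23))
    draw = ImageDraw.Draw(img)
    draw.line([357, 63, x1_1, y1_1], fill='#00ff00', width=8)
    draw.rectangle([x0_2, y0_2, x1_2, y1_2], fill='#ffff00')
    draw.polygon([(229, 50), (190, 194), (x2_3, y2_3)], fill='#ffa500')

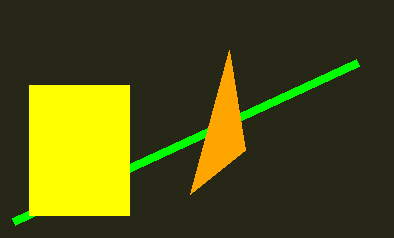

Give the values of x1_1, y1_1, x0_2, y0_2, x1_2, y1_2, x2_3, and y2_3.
x1_1 = 13
y1_1 = 222
x0_2 = 29
y0_2 = 85
x1_2 = 129
y1_2 = 215
x2_3 = 245
y2_3 = 150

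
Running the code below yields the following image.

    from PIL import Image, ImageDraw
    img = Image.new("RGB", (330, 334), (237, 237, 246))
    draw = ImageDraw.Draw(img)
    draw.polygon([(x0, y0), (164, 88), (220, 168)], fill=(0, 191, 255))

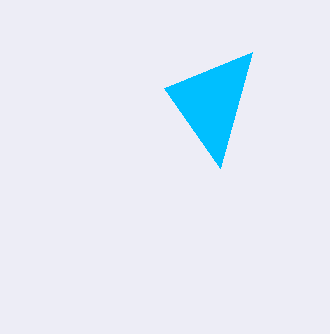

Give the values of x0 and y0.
x0 = 252
y0 = 52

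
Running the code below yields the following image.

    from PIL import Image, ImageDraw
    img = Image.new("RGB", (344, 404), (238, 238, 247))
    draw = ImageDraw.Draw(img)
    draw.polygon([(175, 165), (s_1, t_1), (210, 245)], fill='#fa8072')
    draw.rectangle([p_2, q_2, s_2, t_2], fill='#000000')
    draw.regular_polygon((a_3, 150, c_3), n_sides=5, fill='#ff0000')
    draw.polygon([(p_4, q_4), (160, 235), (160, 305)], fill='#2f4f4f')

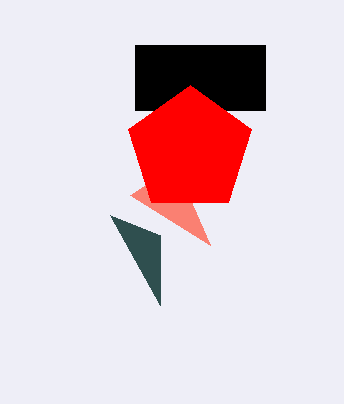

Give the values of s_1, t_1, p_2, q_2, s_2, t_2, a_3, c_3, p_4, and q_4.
s_1 = 130
t_1 = 195
p_2 = 135
q_2 = 45
s_2 = 265
t_2 = 110
a_3 = 190
c_3 = 65
p_4 = 110
q_4 = 215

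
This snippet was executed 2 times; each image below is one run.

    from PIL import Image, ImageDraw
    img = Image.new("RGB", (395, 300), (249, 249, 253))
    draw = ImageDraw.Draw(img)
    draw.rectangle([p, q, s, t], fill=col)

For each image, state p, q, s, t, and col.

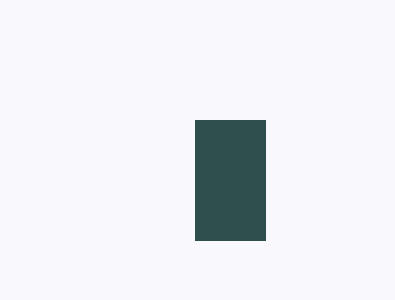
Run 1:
p = 195; q = 120; s = 265; t = 240; col = 'darkslategray'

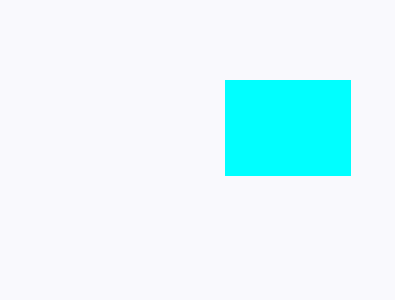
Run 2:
p = 225; q = 80; s = 350; t = 175; col = 'cyan'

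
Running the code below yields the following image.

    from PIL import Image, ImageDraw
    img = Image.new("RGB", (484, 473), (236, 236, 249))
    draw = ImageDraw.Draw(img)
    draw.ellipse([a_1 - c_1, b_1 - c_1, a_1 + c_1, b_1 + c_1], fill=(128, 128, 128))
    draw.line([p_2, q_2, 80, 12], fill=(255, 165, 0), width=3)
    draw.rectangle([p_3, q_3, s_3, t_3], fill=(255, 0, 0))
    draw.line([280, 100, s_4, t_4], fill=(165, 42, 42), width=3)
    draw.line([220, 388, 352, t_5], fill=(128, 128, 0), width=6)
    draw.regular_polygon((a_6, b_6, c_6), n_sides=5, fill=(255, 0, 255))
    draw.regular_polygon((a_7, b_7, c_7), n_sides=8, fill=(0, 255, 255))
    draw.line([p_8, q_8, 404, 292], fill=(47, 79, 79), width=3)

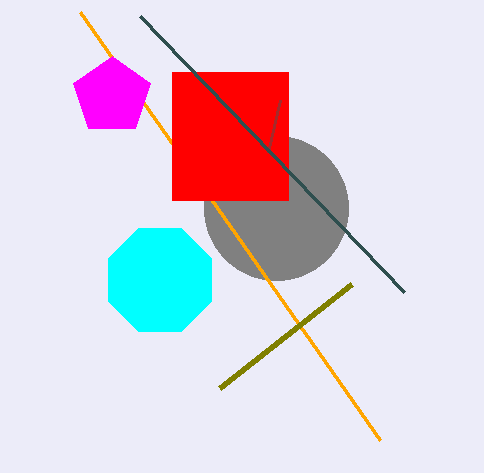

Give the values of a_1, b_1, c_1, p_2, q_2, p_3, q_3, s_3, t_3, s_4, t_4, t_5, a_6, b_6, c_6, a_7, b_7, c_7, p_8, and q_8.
a_1 = 276
b_1 = 208
c_1 = 72
p_2 = 380
q_2 = 440
p_3 = 172
q_3 = 72
s_3 = 288
t_3 = 200
s_4 = 268
t_4 = 152
t_5 = 284
a_6 = 112
b_6 = 96
c_6 = 40
a_7 = 160
b_7 = 280
c_7 = 56
p_8 = 140
q_8 = 16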